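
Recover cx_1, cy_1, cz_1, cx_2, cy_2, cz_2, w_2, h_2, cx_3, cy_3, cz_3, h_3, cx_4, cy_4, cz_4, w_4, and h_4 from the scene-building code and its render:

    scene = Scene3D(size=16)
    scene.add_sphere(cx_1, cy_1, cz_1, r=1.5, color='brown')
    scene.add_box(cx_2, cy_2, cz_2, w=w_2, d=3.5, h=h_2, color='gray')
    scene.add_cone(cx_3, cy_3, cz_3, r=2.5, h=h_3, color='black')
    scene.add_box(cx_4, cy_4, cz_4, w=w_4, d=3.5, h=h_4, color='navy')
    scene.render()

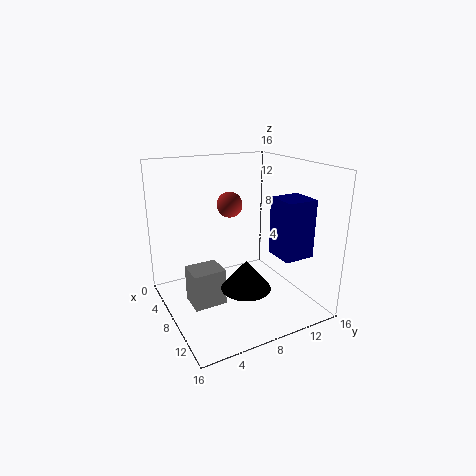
cx_1 = 5
cy_1 = 8.5
cz_1 = 11
cx_2 = 7
cy_2 = 2
cz_2 = 1.5
w_2 = 3
h_2 = 4
cx_3 = 12.5
cy_3 = 6.5
cz_3 = 4.5
h_3 = 3
cx_4 = 9
cy_4 = 11.5
cz_4 = 6
w_4 = 3.5
h_4 = 6.5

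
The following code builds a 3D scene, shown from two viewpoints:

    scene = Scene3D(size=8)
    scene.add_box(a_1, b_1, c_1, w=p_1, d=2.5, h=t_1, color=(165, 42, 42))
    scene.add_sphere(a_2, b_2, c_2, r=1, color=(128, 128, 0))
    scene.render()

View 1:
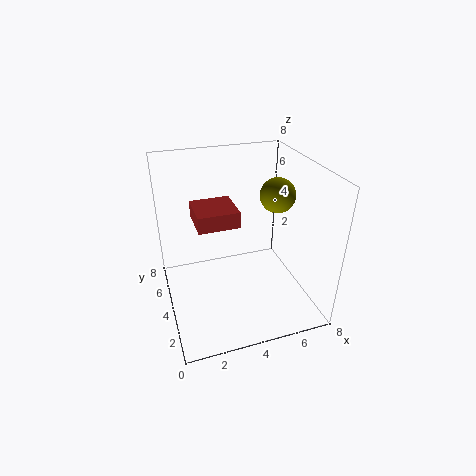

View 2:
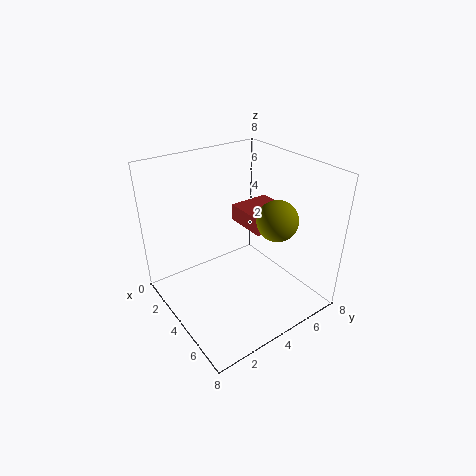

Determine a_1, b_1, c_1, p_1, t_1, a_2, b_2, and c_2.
a_1 = 2
b_1 = 5
c_1 = 4
p_1 = 2.5
t_1 = 1
a_2 = 6.5
b_2 = 4.5
c_2 = 6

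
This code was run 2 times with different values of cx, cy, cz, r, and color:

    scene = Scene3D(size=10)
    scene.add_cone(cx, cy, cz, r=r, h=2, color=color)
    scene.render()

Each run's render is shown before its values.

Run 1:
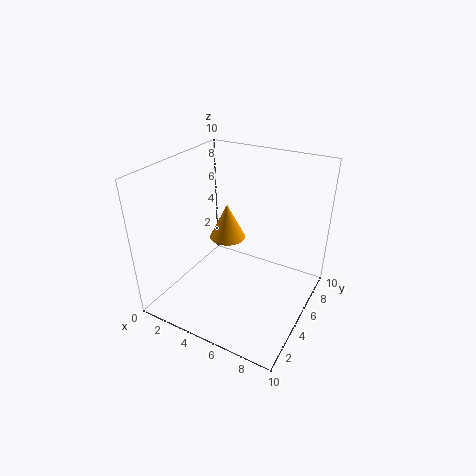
cx = 6; cy = 2; cz = 7; r = 1; color = 'orange'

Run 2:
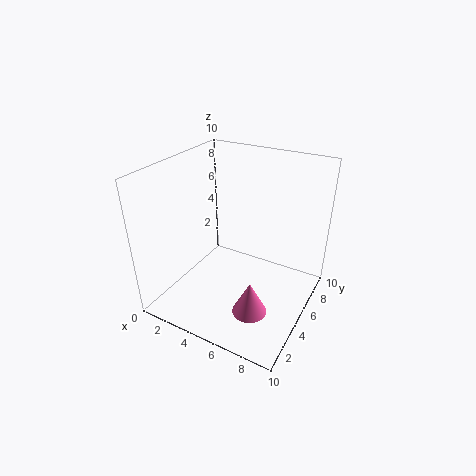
cx = 8; cy = 1; cz = 3; r = 1; color = 'hotpink'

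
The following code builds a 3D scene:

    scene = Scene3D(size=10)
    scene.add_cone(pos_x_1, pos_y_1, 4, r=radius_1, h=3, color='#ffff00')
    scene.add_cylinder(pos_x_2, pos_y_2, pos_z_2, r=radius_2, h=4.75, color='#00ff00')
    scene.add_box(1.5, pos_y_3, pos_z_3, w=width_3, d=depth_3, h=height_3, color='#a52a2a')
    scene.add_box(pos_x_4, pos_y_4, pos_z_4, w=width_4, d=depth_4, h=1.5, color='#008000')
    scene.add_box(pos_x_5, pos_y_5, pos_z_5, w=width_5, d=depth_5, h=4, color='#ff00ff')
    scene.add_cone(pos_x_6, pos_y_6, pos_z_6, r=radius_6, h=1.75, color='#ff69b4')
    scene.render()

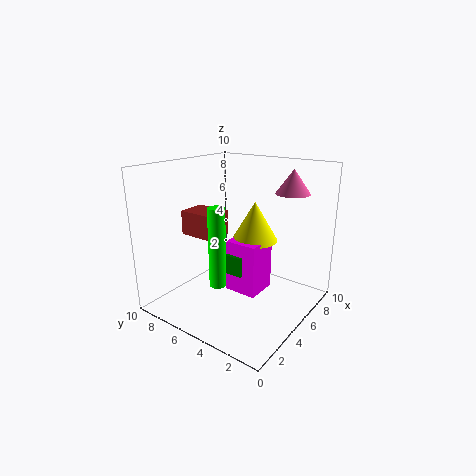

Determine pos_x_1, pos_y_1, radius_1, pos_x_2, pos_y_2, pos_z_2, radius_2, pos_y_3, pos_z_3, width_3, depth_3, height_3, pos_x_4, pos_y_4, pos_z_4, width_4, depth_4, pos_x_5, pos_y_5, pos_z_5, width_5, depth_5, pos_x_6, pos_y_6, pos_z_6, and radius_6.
pos_x_1 = 7.5, pos_y_1 = 5.25, radius_1 = 1.75, pos_x_2 = 1.25, pos_y_2 = 3.75, pos_z_2 = 3.5, radius_2 = 0.5, pos_y_3 = 4.5, pos_z_3 = 6, width_3 = 1.75, depth_3 = 2.25, height_3 = 1.5, pos_x_4 = 5.25, pos_y_4 = 5, pos_z_4 = 1.75, width_4 = 1.75, depth_4 = 1.5, pos_x_5 = 5.5, pos_y_5 = 4, pos_z_5 = 0.25, width_5 = 2.5, depth_5 = 2.5, pos_x_6 = 8.5, pos_y_6 = 2.75, pos_z_6 = 7.75, radius_6 = 1.25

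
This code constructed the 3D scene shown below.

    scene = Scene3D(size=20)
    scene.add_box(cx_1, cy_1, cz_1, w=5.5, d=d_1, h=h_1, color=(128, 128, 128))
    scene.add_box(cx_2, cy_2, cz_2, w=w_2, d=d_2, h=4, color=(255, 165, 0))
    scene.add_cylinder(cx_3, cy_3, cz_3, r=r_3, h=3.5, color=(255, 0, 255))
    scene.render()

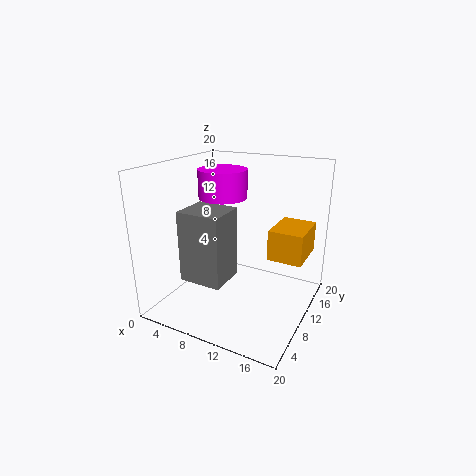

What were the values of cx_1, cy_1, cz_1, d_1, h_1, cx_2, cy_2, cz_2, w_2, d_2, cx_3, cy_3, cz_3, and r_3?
cx_1 = 6
cy_1 = 2
cz_1 = 6.5
d_1 = 5
h_1 = 9
cx_2 = 15
cy_2 = 8.5
cz_2 = 8.5
w_2 = 4.5
d_2 = 6
cx_3 = 9.5
cy_3 = 7
cz_3 = 16.5
r_3 = 3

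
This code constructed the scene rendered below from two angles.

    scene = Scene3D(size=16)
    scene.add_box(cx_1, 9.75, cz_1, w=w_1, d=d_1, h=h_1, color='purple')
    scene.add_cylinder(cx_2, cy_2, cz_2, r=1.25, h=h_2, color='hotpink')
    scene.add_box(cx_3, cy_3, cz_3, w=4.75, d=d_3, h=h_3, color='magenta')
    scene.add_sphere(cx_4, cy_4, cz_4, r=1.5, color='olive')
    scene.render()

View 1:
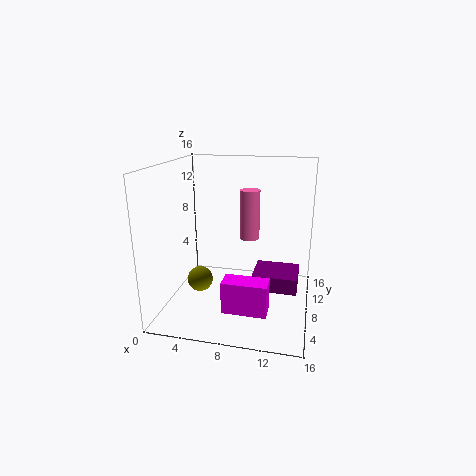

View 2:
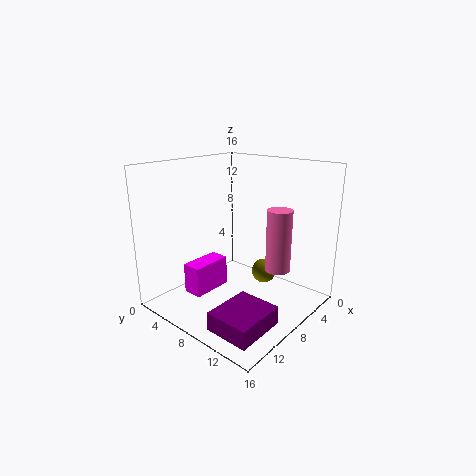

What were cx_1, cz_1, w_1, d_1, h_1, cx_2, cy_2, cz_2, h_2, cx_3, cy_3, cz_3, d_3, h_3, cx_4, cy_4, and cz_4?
cx_1 = 9.25, cz_1 = 0.5, w_1 = 5.5, d_1 = 4.75, h_1 = 2, cx_2 = 8.25, cy_2 = 13.5, cz_2 = 6, h_2 = 6.25, cx_3 = 7.25, cy_3 = 3.25, cz_3 = 1.25, d_3 = 2.25, h_3 = 3.5, cx_4 = 3.25, cy_4 = 8.25, cz_4 = 2.25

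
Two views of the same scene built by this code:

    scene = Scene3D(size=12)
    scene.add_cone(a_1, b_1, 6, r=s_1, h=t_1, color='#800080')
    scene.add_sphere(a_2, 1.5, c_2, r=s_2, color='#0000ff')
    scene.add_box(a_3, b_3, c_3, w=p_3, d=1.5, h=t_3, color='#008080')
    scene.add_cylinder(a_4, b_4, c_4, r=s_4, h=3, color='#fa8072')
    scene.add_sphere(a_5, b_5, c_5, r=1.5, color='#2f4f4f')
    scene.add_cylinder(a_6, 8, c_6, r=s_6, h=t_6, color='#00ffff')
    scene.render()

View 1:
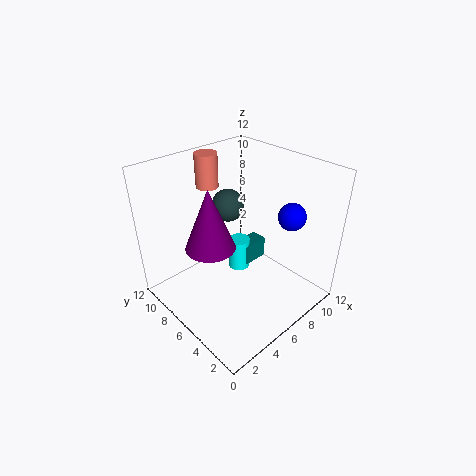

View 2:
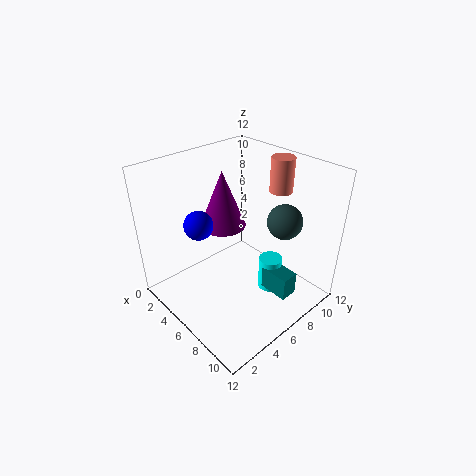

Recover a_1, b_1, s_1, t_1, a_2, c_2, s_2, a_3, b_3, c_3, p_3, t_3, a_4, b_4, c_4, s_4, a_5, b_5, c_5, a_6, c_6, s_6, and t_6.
a_1 = 3.5; b_1 = 6.5; s_1 = 2; t_1 = 5; a_2 = 7; c_2 = 9.5; s_2 = 1; a_3 = 8; b_3 = 7; c_3 = 1.5; p_3 = 2.5; t_3 = 2; a_4 = 6.5; b_4 = 10.5; c_4 = 9; s_4 = 1; a_5 = 8; b_5 = 9.5; c_5 = 7; a_6 = 8; c_6 = 1; s_6 = 1; t_6 = 3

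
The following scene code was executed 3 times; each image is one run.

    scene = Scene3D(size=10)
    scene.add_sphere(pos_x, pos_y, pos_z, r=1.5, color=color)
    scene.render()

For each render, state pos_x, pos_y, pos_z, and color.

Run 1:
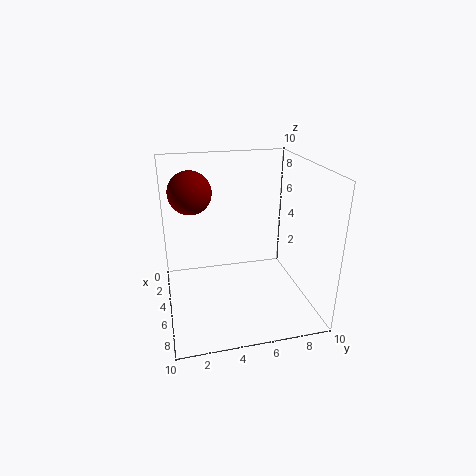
pos_x = 3.5
pos_y = 2
pos_z = 8
color = 'maroon'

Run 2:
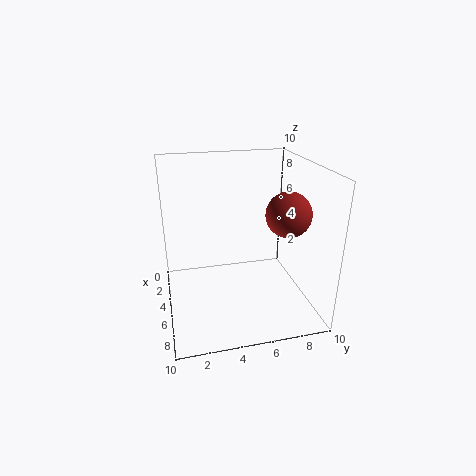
pos_x = 6.5
pos_y = 8
pos_z = 7
color = 'brown'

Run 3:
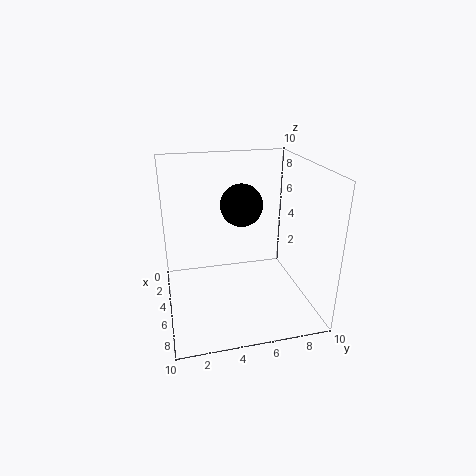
pos_x = 4
pos_y = 5.5
pos_z = 7
color = 'black'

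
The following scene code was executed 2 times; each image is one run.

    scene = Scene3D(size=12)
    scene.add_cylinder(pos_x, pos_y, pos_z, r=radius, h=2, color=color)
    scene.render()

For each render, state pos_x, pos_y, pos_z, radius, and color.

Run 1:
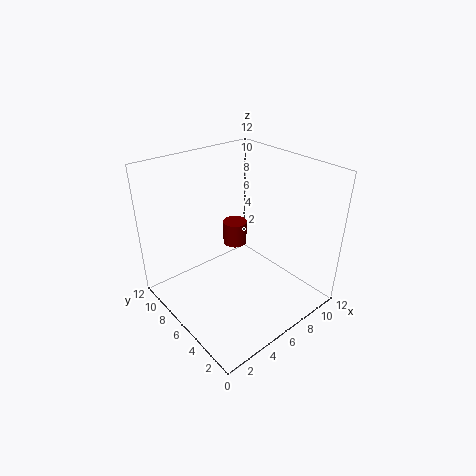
pos_x = 6.5
pos_y = 7
pos_z = 5
radius = 1
color = 'maroon'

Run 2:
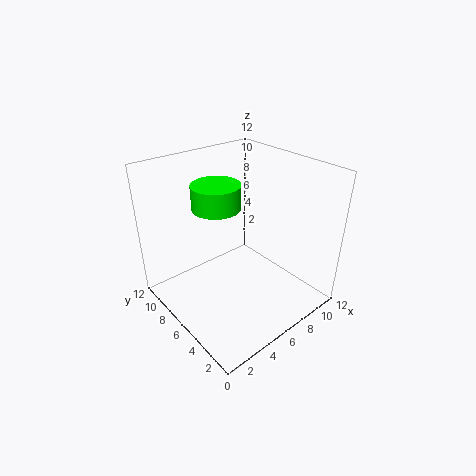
pos_x = 5
pos_y = 7.5
pos_z = 8.5
radius = 2
color = 'lime'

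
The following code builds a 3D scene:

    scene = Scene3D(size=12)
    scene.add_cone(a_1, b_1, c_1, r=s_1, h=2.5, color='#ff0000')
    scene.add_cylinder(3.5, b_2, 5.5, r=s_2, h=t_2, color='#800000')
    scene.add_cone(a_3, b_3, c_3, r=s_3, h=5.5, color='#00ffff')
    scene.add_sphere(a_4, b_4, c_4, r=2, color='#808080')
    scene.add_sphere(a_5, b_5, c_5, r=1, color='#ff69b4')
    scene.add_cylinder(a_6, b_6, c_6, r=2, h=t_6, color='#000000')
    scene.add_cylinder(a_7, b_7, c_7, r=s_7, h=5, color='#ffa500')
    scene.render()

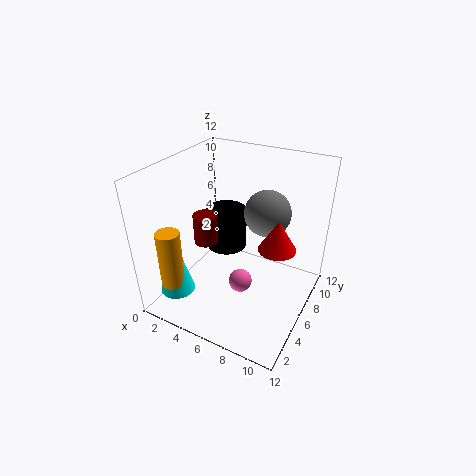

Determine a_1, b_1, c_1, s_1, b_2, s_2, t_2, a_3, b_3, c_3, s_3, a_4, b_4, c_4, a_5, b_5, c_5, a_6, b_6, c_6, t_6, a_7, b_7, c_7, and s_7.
a_1 = 9.5
b_1 = 6
c_1 = 6
s_1 = 1.5
b_2 = 5
s_2 = 1
t_2 = 2.5
a_3 = 1.5
b_3 = 3
c_3 = 1
s_3 = 1.5
a_4 = 7.5
b_4 = 8.5
c_4 = 7.5
a_5 = 6.5
b_5 = 5.5
c_5 = 2
a_6 = 2.5
b_6 = 10
c_6 = 2
t_6 = 4
a_7 = 1.5
b_7 = 2.5
c_7 = 2
s_7 = 1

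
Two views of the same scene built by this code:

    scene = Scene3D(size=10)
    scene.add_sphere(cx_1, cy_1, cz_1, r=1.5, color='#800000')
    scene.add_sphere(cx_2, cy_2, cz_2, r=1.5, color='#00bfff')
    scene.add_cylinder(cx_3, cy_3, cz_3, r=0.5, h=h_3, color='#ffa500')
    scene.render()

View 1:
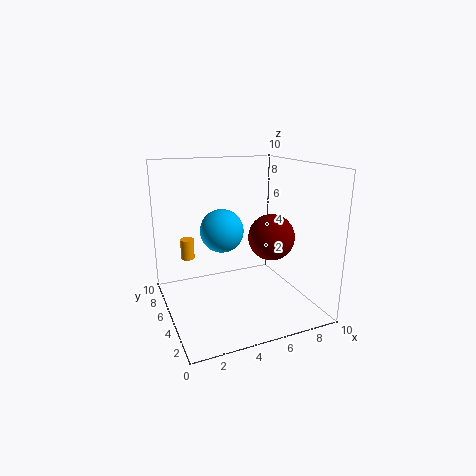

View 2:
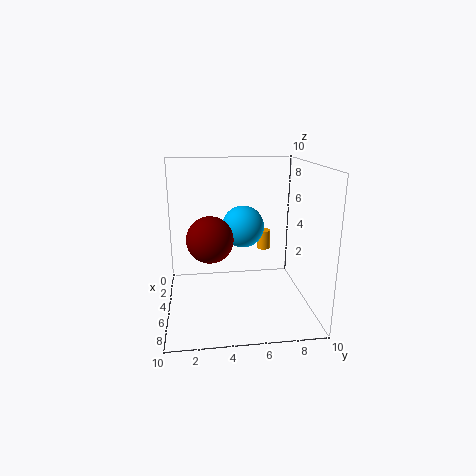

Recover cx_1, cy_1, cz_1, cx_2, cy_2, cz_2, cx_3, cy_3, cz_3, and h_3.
cx_1 = 6.5, cy_1 = 3, cz_1 = 5.5, cx_2 = 4, cy_2 = 5.5, cz_2 = 5.5, cx_3 = 2, cy_3 = 7.5, cz_3 = 3, h_3 = 1.5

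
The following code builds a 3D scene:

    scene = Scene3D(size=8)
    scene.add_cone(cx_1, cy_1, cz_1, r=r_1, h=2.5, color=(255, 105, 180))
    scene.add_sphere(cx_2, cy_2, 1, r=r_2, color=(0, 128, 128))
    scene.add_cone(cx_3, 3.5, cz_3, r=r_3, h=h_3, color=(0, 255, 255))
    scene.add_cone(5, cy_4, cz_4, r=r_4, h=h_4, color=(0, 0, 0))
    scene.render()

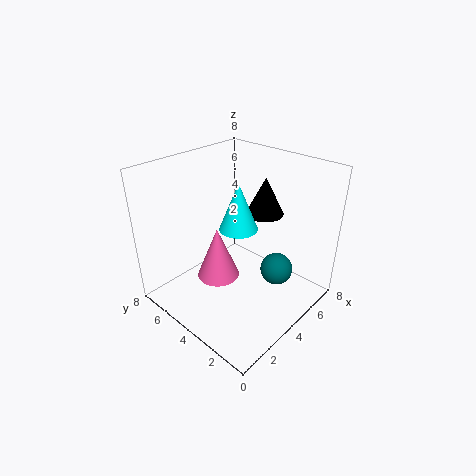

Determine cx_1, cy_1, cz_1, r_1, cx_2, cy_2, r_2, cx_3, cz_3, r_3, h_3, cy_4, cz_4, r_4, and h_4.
cx_1 = 1.5; cy_1 = 3; cz_1 = 3.5; r_1 = 1; cx_2 = 6.5; cy_2 = 3; r_2 = 1; cx_3 = 3.5; cz_3 = 5; r_3 = 1; h_3 = 2.5; cy_4 = 3; cz_4 = 5.5; r_4 = 1; h_4 = 2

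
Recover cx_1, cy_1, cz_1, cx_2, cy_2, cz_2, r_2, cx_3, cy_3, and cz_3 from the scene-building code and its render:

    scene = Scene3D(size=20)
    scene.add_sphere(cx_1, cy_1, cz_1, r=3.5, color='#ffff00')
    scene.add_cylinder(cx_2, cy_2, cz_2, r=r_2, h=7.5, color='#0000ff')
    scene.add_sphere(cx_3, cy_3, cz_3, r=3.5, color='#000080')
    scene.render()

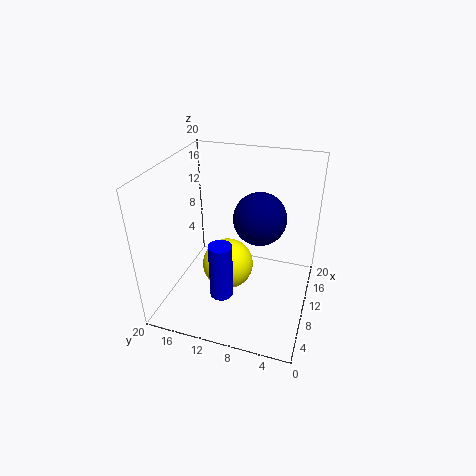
cx_1 = 8.5, cy_1 = 11, cz_1 = 6.5, cx_2 = 4.5, cy_2 = 10.5, cz_2 = 4.5, r_2 = 1.5, cx_3 = 10, cy_3 = 7, cz_3 = 13.5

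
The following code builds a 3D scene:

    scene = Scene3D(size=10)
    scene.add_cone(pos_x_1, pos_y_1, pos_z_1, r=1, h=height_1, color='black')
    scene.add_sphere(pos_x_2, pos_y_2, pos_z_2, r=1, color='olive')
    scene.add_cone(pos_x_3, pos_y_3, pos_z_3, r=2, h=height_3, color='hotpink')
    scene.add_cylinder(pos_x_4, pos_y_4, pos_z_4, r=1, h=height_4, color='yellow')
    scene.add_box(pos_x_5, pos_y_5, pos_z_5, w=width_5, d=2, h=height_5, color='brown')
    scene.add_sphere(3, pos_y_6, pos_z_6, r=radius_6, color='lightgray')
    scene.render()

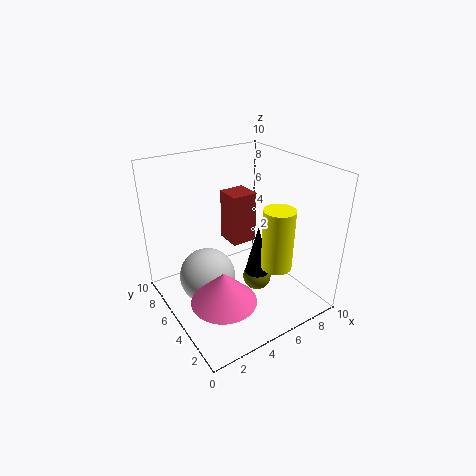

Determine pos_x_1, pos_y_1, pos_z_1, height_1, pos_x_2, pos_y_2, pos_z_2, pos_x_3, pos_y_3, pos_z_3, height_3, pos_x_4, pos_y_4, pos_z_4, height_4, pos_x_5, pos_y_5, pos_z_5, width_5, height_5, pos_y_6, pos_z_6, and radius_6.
pos_x_1 = 6, pos_y_1 = 4, pos_z_1 = 2, height_1 = 4, pos_x_2 = 6, pos_y_2 = 4, pos_z_2 = 2, pos_x_3 = 2, pos_y_3 = 2, pos_z_3 = 3, height_3 = 2, pos_x_4 = 6, pos_y_4 = 2, pos_z_4 = 4, height_4 = 4, pos_x_5 = 6, pos_y_5 = 7, pos_z_5 = 3, width_5 = 2, height_5 = 4, pos_y_6 = 6, pos_z_6 = 2, radius_6 = 2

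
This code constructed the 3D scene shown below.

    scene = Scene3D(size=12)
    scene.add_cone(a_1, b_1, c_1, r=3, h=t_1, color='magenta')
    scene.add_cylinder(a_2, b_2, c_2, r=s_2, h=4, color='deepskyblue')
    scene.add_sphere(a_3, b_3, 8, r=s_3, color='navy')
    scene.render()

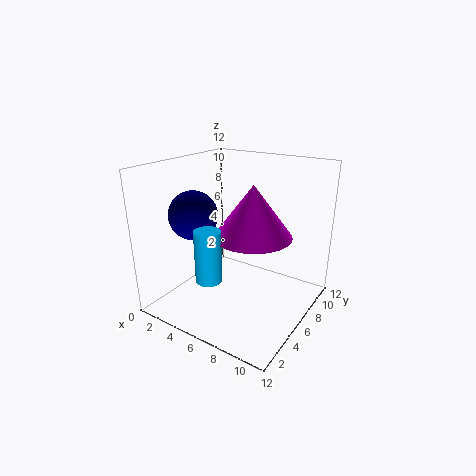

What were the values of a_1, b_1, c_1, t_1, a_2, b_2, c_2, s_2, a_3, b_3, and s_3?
a_1 = 8; b_1 = 5; c_1 = 7; t_1 = 4; a_2 = 6; b_2 = 2; c_2 = 4; s_2 = 1; a_3 = 3; b_3 = 4; s_3 = 2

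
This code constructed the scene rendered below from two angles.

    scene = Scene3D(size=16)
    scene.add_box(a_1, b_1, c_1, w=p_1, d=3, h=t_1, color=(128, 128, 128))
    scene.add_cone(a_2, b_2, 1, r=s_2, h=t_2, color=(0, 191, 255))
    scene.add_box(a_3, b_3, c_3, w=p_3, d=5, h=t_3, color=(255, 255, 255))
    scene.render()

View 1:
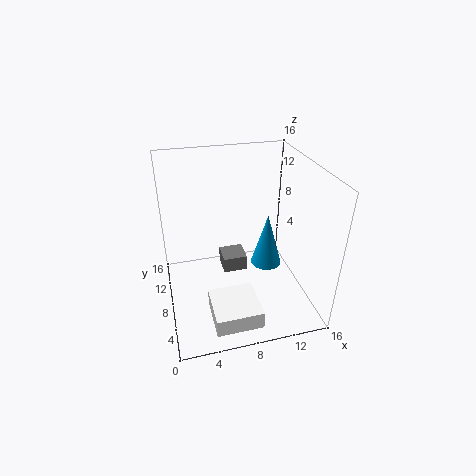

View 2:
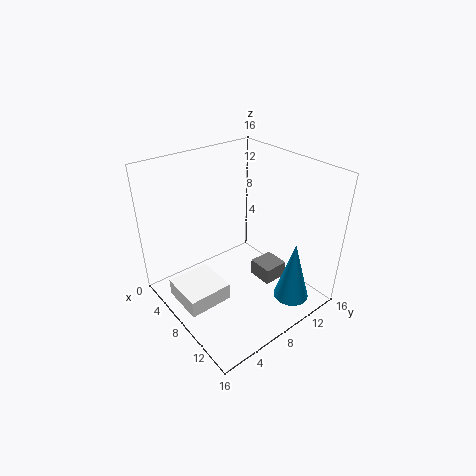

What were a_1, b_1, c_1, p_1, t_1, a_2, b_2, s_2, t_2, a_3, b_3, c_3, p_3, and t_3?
a_1 = 7; b_1 = 11; c_1 = 1; p_1 = 3; t_1 = 2; a_2 = 13; b_2 = 12; s_2 = 2; t_2 = 7; a_3 = 4; b_3 = 1; c_3 = 1; p_3 = 5; t_3 = 2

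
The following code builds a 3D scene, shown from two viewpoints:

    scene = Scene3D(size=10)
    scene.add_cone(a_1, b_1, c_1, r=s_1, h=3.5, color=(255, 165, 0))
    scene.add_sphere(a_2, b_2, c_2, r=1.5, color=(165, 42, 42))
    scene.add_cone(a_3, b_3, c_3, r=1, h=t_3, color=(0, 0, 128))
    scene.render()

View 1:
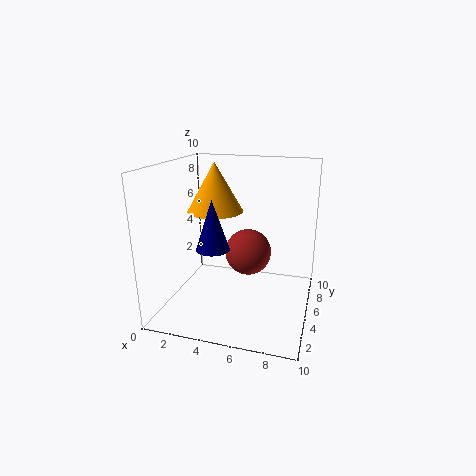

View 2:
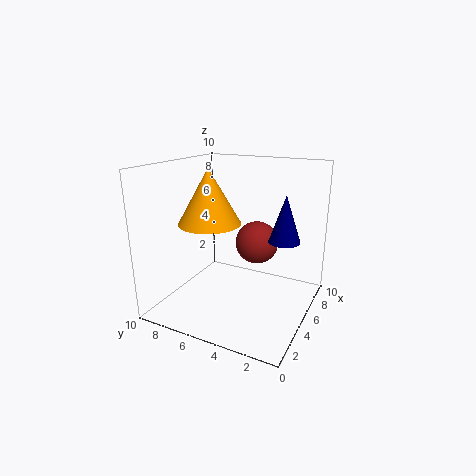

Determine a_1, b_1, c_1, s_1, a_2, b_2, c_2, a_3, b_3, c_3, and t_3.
a_1 = 3; b_1 = 6; c_1 = 6.5; s_1 = 2; a_2 = 6; b_2 = 4; c_2 = 4.5; a_3 = 4.5; b_3 = 1.5; c_3 = 5.5; t_3 = 3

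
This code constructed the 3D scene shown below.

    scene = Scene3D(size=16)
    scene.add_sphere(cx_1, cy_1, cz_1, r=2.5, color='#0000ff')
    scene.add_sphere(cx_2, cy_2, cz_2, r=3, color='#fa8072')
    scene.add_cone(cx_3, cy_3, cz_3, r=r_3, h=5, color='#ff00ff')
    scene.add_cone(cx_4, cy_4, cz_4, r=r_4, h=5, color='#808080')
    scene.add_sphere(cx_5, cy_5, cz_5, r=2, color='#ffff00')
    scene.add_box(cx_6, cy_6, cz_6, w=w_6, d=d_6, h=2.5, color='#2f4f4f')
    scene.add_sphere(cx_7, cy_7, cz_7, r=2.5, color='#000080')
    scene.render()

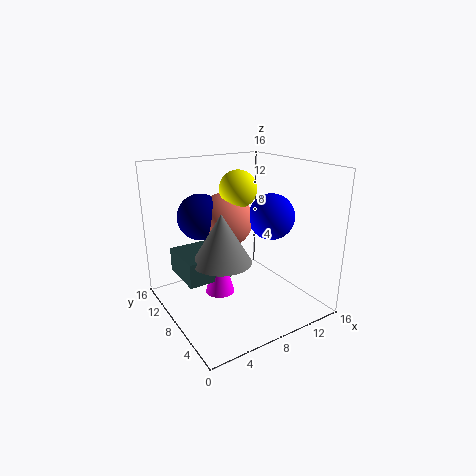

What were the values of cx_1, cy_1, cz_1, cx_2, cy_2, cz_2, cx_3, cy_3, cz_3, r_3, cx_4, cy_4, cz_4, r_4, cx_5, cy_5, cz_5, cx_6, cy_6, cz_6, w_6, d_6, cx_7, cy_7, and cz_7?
cx_1 = 11, cy_1 = 6, cz_1 = 10.5, cx_2 = 7, cy_2 = 9, cz_2 = 10, cx_3 = 4.5, cy_3 = 6, cz_3 = 3.5, r_3 = 1.5, cx_4 = 4.5, cy_4 = 5.5, cz_4 = 7, r_4 = 3, cx_5 = 8, cy_5 = 8, cz_5 = 13.5, cx_6 = 1, cy_6 = 5.5, cz_6 = 5, w_6 = 4.5, d_6 = 5, cx_7 = 4.5, cy_7 = 10, cz_7 = 10.5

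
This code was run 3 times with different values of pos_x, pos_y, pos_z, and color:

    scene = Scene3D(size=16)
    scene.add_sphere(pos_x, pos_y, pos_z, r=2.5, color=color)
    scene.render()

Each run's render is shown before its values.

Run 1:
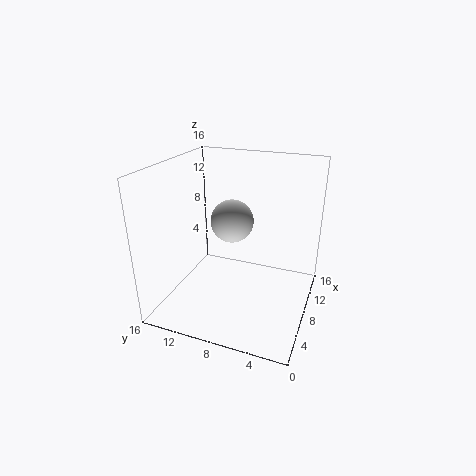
pos_x = 10
pos_y = 9.5
pos_z = 9
color = 'lightgray'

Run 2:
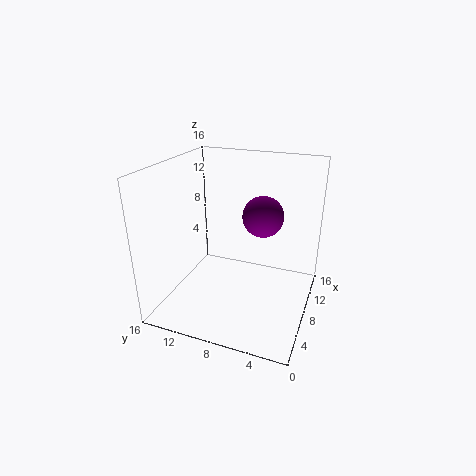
pos_x = 12.5
pos_y = 6.5
pos_z = 9
color = 'purple'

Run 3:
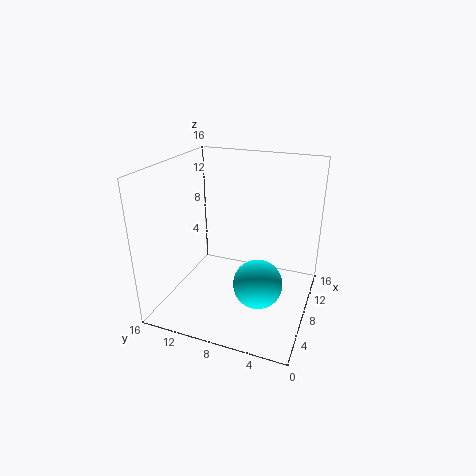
pos_x = 4.5
pos_y = 4.5
pos_z = 5
color = 'cyan'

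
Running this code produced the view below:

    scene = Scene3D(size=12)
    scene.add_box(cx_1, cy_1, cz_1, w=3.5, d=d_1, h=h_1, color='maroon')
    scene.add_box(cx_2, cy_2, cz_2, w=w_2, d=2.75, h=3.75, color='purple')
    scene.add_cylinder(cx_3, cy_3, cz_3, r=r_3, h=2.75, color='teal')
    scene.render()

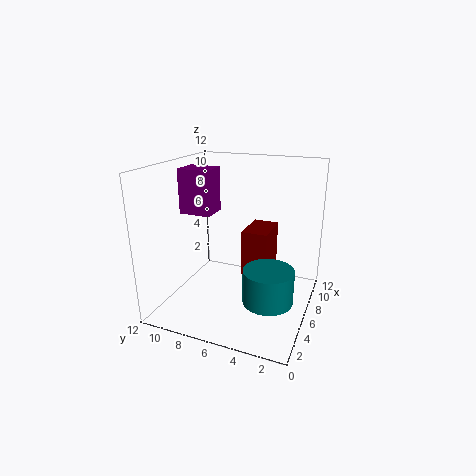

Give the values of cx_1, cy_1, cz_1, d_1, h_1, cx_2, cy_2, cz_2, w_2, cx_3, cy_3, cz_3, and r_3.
cx_1 = 6.75, cy_1 = 3.75, cz_1 = 2.25, d_1 = 2.25, h_1 = 4, cx_2 = 5.25, cy_2 = 8.25, cz_2 = 7.75, w_2 = 2.25, cx_3 = 4.25, cy_3 = 2.75, cz_3 = 1.75, r_3 = 2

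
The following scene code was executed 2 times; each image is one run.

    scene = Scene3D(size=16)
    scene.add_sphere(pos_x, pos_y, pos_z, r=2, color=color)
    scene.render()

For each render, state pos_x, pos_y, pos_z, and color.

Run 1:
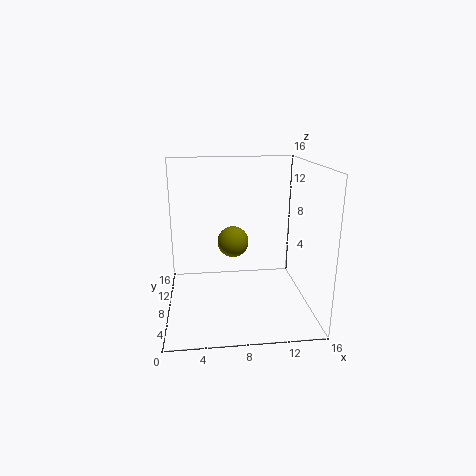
pos_x = 8
pos_y = 13.5
pos_z = 5.5
color = 'olive'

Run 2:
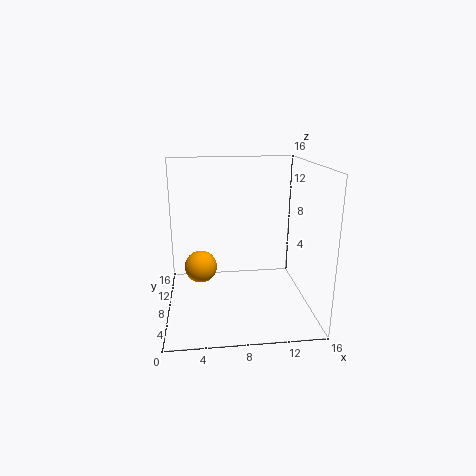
pos_x = 3.75
pos_y = 11.75
pos_z = 3
color = 'orange'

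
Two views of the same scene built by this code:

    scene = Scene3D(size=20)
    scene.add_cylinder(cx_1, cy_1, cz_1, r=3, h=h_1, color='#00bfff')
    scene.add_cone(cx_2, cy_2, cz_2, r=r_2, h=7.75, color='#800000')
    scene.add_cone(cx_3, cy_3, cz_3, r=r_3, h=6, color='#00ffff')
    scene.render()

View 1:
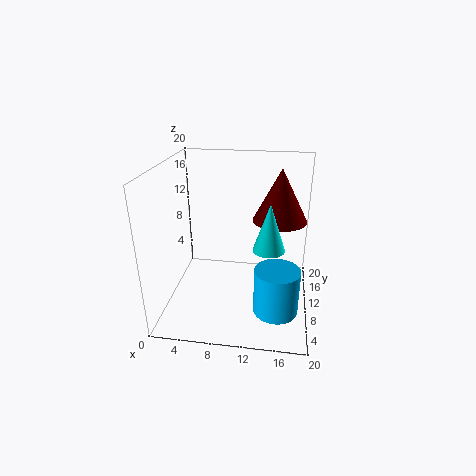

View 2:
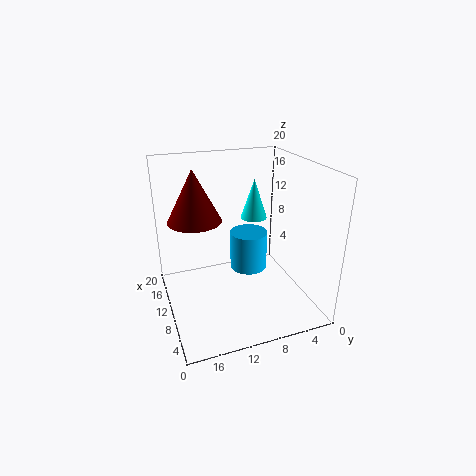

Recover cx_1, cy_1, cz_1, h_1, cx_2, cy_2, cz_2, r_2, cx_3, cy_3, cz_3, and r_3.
cx_1 = 15.75, cy_1 = 6, cz_1 = 1.5, h_1 = 6.25, cx_2 = 15.5, cy_2 = 14.75, cz_2 = 11, r_2 = 4, cx_3 = 14.5, cy_3 = 5.75, cz_3 = 10.75, r_3 = 2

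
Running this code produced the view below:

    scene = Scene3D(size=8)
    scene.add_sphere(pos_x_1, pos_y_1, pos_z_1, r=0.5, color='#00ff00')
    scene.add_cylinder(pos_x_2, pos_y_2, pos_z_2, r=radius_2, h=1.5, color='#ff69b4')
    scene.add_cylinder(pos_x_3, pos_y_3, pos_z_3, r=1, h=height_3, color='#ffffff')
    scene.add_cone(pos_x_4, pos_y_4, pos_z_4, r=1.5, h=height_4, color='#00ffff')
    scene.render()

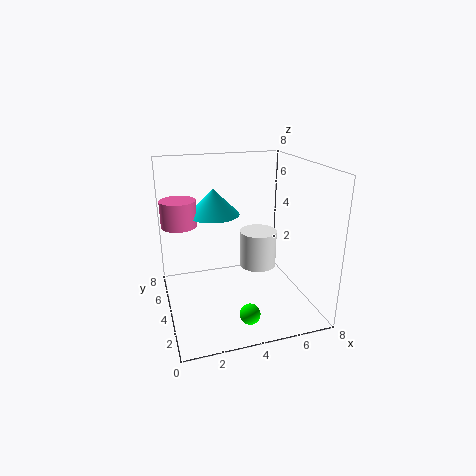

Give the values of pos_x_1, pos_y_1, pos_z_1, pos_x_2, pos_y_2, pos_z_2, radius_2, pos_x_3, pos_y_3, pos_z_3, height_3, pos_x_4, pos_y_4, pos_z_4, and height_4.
pos_x_1 = 3.5
pos_y_1 = 0.5
pos_z_1 = 1.5
pos_x_2 = 1
pos_y_2 = 5.5
pos_z_2 = 4.5
radius_2 = 1
pos_x_3 = 5
pos_y_3 = 3.5
pos_z_3 = 2.5
height_3 = 2
pos_x_4 = 3
pos_y_4 = 5.5
pos_z_4 = 5
height_4 = 1.5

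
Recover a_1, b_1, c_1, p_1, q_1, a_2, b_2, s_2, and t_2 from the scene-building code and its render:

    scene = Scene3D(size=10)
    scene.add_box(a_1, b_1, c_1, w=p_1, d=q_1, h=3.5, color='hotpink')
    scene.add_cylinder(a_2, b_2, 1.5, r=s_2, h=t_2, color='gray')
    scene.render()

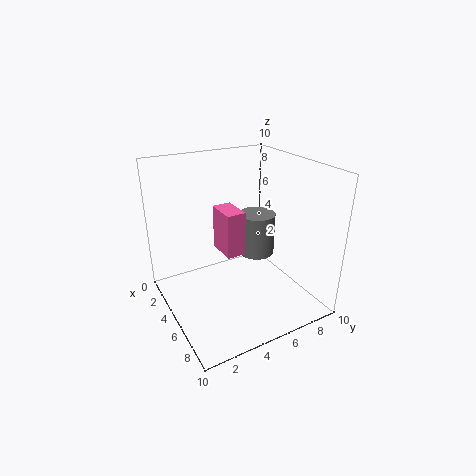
a_1 = 1, b_1 = 5, c_1 = 2.5, p_1 = 2.5, q_1 = 1.5, a_2 = 2, b_2 = 8.5, s_2 = 1.5, t_2 = 3.5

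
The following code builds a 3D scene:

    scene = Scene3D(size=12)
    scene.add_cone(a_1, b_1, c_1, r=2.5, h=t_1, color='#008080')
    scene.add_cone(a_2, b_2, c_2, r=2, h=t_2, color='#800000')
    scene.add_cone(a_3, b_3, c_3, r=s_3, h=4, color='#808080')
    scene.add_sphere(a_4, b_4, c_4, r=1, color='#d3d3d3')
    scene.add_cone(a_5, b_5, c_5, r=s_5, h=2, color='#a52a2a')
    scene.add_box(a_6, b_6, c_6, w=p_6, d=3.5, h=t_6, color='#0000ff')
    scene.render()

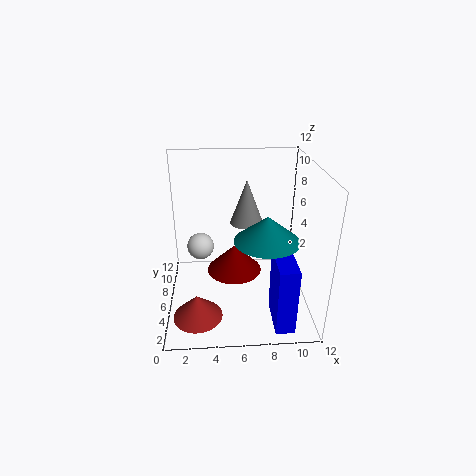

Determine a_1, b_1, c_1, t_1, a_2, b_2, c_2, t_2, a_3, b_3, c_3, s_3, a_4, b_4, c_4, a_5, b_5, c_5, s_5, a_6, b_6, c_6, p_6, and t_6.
a_1 = 8
b_1 = 3.5
c_1 = 7
t_1 = 2
a_2 = 5.5
b_2 = 3
c_2 = 5
t_2 = 2
a_3 = 7
b_3 = 9
c_3 = 6
s_3 = 1.5
a_4 = 3
b_4 = 4
c_4 = 6.5
a_5 = 2.5
b_5 = 3
c_5 = 0.5
s_5 = 2
a_6 = 8.5
b_6 = 0.5
c_6 = 0.5
p_6 = 1.5
t_6 = 5.5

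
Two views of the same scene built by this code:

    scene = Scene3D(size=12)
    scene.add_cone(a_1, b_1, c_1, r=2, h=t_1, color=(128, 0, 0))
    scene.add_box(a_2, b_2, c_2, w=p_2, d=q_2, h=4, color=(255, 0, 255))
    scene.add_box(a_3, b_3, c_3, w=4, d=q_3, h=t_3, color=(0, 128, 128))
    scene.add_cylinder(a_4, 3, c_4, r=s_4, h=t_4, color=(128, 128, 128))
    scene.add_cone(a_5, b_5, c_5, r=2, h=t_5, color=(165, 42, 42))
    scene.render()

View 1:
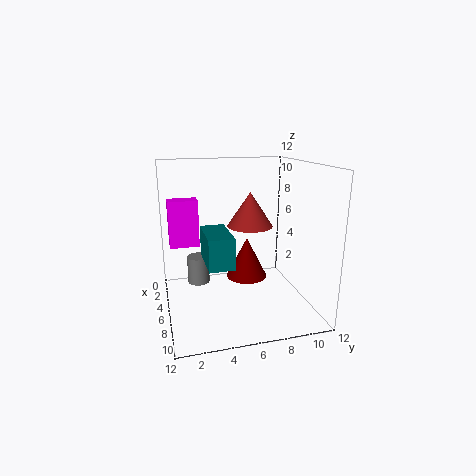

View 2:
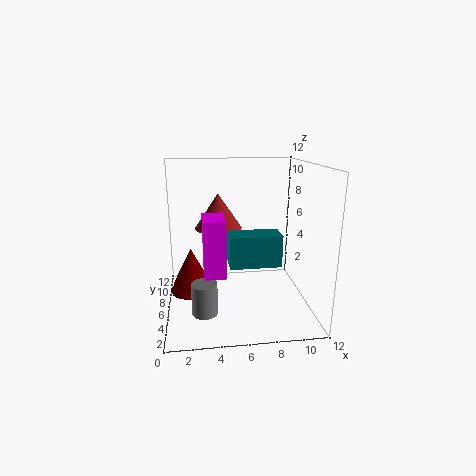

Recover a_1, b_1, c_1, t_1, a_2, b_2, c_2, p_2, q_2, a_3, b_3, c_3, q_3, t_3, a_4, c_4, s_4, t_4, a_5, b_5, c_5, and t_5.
a_1 = 2, b_1 = 8, c_1 = 0.5, t_1 = 4, a_2 = 3, b_2 = 0.5, c_2 = 5, p_2 = 1.5, q_2 = 2.5, a_3 = 5, b_3 = 3, c_3 = 4.5, q_3 = 2, t_3 = 2.5, a_4 = 3, c_4 = 1, s_4 = 1, t_4 = 2.5, a_5 = 4.5, b_5 = 7.5, c_5 = 6.5, t_5 = 3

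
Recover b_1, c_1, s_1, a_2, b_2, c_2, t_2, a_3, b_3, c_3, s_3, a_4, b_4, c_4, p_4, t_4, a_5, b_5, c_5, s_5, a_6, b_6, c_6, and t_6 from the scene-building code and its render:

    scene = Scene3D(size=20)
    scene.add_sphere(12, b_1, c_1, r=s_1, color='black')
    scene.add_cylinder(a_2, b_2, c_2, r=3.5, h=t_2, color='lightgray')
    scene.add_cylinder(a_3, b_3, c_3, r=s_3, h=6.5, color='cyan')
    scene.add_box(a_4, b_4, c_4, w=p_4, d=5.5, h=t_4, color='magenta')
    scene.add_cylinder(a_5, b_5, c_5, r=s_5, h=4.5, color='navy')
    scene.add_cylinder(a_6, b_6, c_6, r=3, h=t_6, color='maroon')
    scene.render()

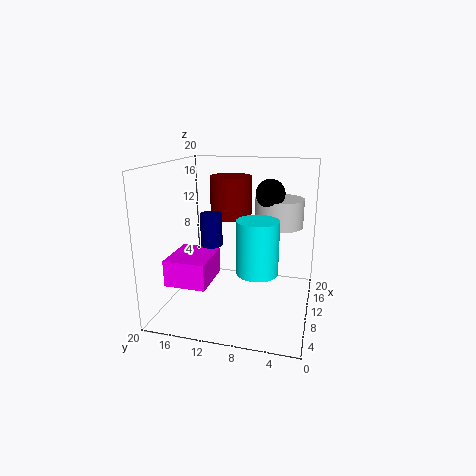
b_1 = 6, c_1 = 16, s_1 = 2, a_2 = 14, b_2 = 5, c_2 = 11, t_2 = 4, a_3 = 4, b_3 = 6, c_3 = 8, s_3 = 2.5, a_4 = 3, b_4 = 12.5, c_4 = 5, p_4 = 6.5, t_4 = 3.5, a_5 = 9, b_5 = 13.5, c_5 = 9, s_5 = 1.5, a_6 = 13.5, b_6 = 12, c_6 = 12, t_6 = 6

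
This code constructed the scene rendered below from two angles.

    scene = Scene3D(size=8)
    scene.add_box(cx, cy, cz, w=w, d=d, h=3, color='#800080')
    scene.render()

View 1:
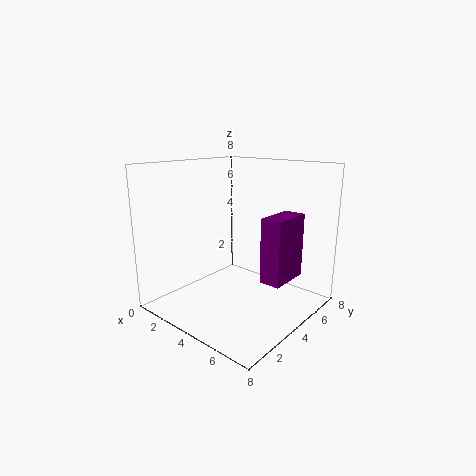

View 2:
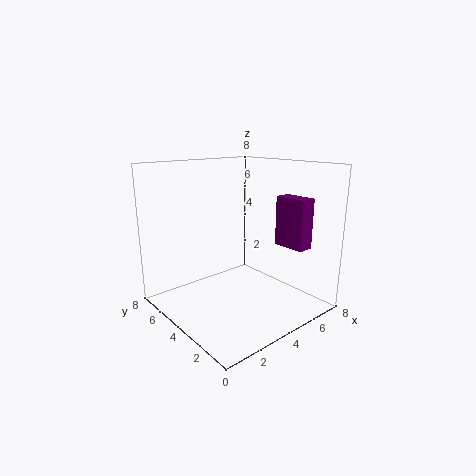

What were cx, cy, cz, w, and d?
cx = 7, cy = 2, cz = 3, w = 1, d = 2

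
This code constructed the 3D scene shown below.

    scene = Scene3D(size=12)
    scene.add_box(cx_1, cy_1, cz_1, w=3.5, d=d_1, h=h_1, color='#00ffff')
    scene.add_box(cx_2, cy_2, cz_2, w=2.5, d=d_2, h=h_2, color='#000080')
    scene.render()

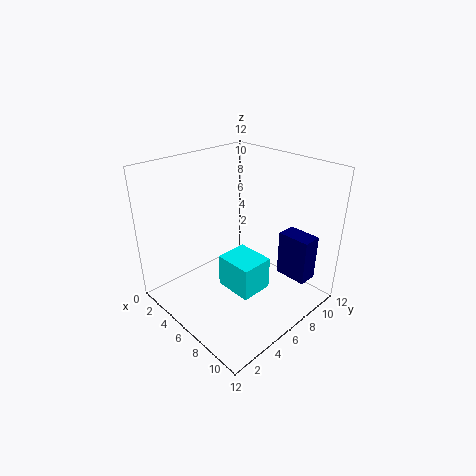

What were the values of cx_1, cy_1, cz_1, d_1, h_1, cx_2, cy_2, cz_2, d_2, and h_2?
cx_1 = 4
cy_1 = 5.5
cz_1 = 0.5
d_1 = 3
h_1 = 3
cx_2 = 9.5
cy_2 = 7
cz_2 = 4
d_2 = 1.5
h_2 = 3.5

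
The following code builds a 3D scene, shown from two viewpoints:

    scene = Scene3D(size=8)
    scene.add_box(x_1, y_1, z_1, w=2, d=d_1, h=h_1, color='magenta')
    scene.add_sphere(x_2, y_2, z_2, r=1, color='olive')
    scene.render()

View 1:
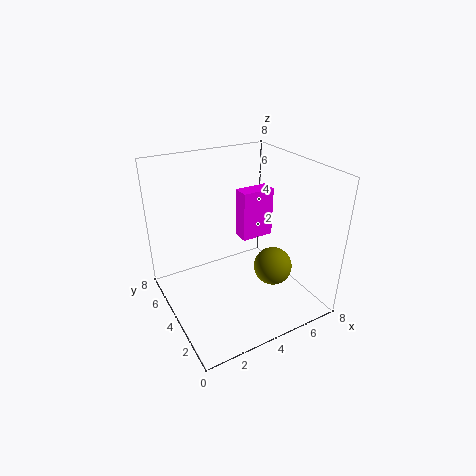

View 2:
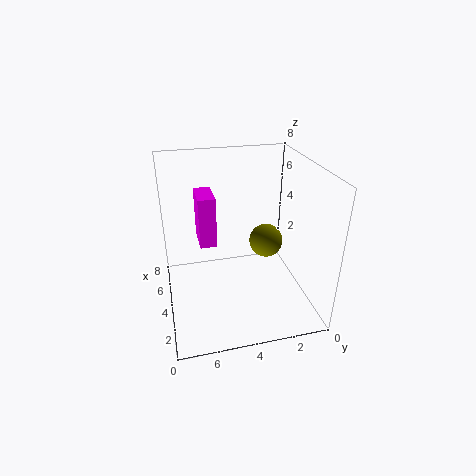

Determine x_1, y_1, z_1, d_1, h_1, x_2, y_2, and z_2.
x_1 = 5; y_1 = 5; z_1 = 3; d_1 = 1; h_1 = 3; x_2 = 5; y_2 = 2; z_2 = 3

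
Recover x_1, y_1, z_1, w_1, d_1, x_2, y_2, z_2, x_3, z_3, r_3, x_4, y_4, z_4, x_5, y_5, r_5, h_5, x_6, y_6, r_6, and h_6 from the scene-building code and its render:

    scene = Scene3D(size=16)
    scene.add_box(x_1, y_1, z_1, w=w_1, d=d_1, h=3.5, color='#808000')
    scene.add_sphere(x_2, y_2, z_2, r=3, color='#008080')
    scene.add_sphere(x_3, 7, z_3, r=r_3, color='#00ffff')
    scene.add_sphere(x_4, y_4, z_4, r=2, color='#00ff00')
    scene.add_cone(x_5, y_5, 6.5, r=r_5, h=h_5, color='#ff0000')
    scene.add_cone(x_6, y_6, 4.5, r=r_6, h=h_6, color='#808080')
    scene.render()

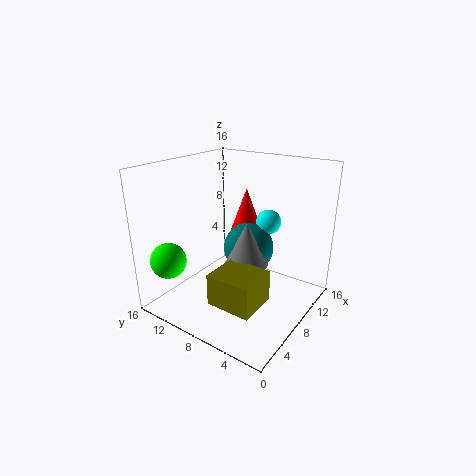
x_1 = 3; y_1 = 3.5; z_1 = 2; w_1 = 4.5; d_1 = 5; x_2 = 11; y_2 = 8.5; z_2 = 5.5; x_3 = 13; z_3 = 8.5; r_3 = 1.5; x_4 = 3; y_4 = 14; z_4 = 5.5; x_5 = 13.5; y_5 = 10.5; r_5 = 2; h_5 = 5.5; x_6 = 9; y_6 = 7.5; r_6 = 2.5; h_6 = 5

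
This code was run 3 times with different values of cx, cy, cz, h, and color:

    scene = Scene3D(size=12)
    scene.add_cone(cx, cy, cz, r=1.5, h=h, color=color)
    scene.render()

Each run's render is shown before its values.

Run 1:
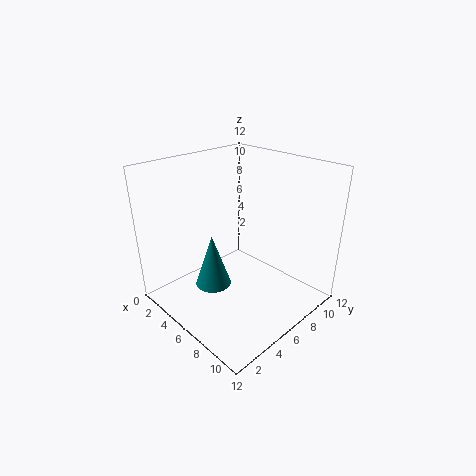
cx = 5; cy = 4; cz = 2; h = 4.5; color = 'teal'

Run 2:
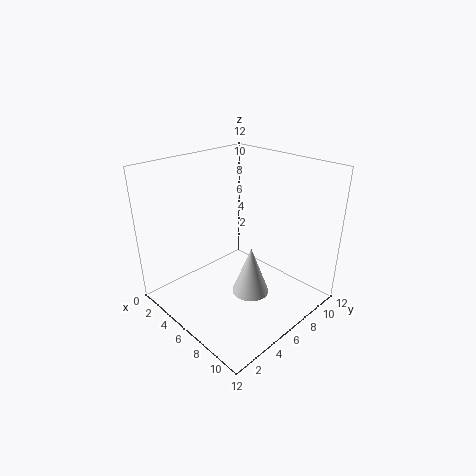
cx = 8; cy = 5.5; cz = 2; h = 4; color = 'lightgray'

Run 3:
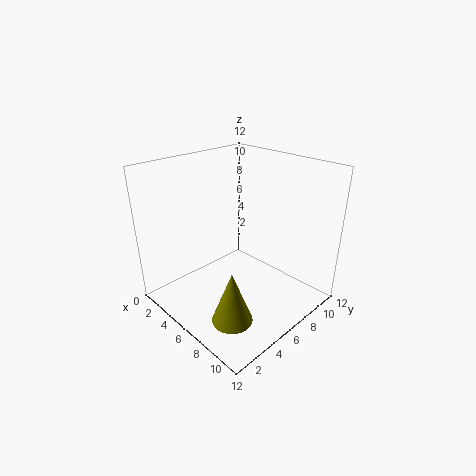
cx = 9.5; cy = 2; cz = 2; h = 4; color = 'olive'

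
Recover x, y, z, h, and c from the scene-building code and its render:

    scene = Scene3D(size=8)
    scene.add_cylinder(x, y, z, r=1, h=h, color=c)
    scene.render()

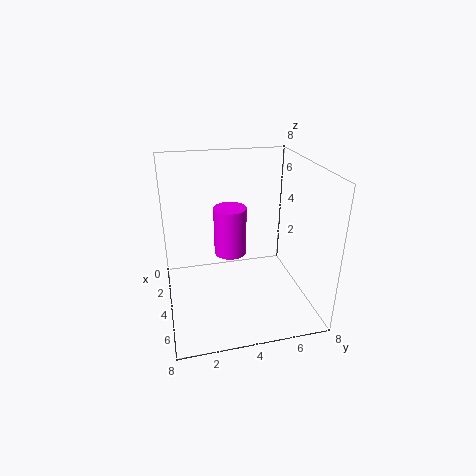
x = 2
y = 4
z = 2
h = 3
c = 'magenta'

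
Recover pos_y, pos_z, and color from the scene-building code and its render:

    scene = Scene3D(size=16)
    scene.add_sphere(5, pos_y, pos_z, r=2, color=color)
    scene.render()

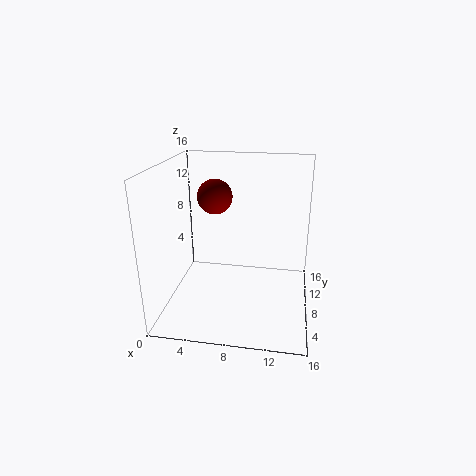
pos_y = 10; pos_z = 12; color = 'maroon'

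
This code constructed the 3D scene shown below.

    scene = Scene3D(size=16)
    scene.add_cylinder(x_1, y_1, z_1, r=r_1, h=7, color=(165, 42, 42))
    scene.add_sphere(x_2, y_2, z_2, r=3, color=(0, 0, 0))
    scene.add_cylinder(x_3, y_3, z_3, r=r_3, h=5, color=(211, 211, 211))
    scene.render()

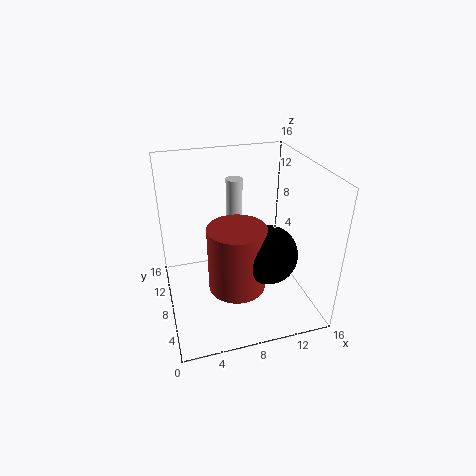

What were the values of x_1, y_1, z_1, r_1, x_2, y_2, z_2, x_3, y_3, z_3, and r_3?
x_1 = 7
y_1 = 5
z_1 = 4
r_1 = 3
x_2 = 10
y_2 = 4
z_2 = 8
x_3 = 9
y_3 = 13
z_3 = 8
r_3 = 1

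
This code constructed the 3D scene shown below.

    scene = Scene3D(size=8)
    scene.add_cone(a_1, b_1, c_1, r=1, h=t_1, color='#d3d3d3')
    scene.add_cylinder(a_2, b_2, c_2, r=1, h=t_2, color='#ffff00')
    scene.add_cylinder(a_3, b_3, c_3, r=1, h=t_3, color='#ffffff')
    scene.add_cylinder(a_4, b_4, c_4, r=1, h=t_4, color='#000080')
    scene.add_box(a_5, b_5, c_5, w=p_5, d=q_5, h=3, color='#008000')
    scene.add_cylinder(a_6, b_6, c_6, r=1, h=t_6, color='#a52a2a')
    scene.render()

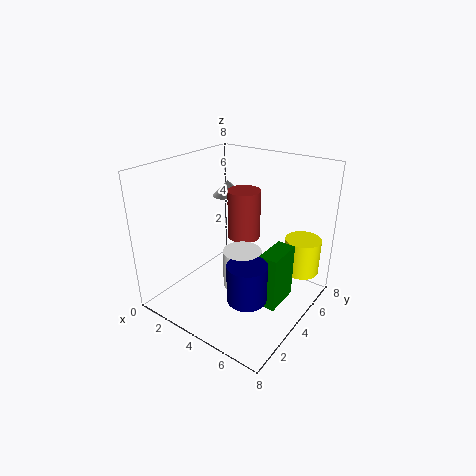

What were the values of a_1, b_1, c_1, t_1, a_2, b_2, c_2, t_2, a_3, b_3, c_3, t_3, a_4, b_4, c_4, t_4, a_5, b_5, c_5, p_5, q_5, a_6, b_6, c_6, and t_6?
a_1 = 1, b_1 = 7, c_1 = 5, t_1 = 1, a_2 = 7, b_2 = 6, c_2 = 2, t_2 = 2, a_3 = 5, b_3 = 3, c_3 = 2, t_3 = 2, a_4 = 6, b_4 = 2, c_4 = 2, t_4 = 2, a_5 = 6, b_5 = 3, c_5 = 1, p_5 = 1, q_5 = 2, a_6 = 3, b_6 = 6, c_6 = 3, t_6 = 3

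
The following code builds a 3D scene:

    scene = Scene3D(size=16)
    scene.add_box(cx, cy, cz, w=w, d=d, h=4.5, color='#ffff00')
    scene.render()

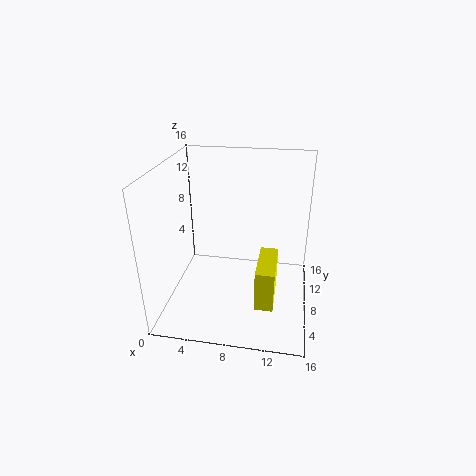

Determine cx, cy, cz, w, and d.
cx = 10.5, cy = 3.5, cz = 2, w = 2, d = 5.5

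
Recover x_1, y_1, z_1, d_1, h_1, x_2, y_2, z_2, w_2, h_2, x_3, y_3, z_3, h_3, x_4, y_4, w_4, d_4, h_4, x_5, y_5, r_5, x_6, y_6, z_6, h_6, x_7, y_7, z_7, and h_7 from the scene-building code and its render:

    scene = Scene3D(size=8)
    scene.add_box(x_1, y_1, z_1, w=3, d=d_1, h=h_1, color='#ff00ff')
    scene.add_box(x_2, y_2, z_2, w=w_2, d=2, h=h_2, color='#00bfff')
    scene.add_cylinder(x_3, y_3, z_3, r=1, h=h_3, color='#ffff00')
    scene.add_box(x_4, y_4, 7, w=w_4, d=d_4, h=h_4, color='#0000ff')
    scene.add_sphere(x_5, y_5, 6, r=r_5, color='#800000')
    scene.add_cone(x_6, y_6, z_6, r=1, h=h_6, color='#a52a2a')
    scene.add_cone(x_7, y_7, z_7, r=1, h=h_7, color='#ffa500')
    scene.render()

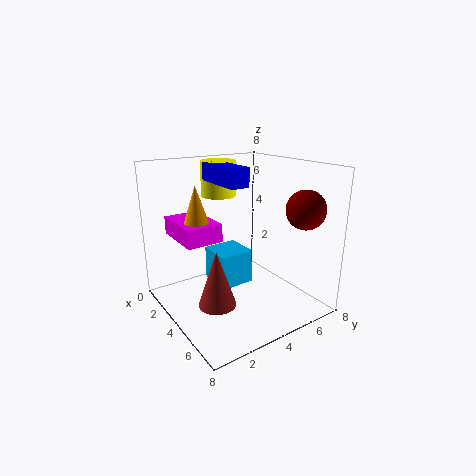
x_1 = 1, y_1 = 1, z_1 = 4, d_1 = 2, h_1 = 1, x_2 = 2, y_2 = 3, z_2 = 1, w_2 = 2, h_2 = 2, x_3 = 2, y_3 = 4, z_3 = 6, h_3 = 2, x_4 = 2, y_4 = 3, w_4 = 3, d_4 = 1, h_4 = 1, x_5 = 7, y_5 = 6, r_5 = 1, x_6 = 5, y_6 = 2, z_6 = 1, h_6 = 3, x_7 = 3, y_7 = 2, z_7 = 4, h_7 = 3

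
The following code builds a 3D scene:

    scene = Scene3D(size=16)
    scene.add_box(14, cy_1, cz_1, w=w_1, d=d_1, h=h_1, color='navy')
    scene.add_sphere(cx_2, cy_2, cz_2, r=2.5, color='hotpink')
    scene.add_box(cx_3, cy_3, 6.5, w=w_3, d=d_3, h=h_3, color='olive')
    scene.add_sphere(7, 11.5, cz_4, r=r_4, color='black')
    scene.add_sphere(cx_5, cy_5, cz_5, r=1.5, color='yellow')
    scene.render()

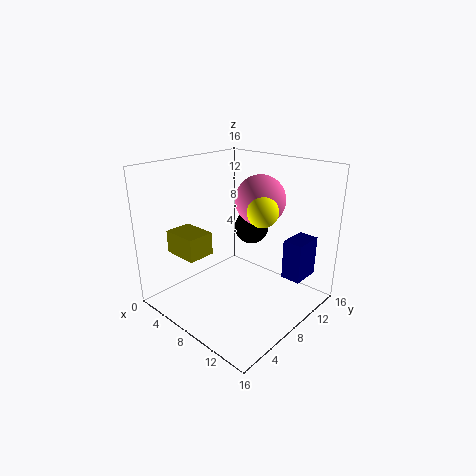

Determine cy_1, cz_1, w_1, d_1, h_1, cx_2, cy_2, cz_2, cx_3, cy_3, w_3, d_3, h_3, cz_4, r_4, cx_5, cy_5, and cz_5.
cy_1 = 8
cz_1 = 5.5
w_1 = 2
d_1 = 3
h_1 = 4
cx_2 = 11
cy_2 = 8
cz_2 = 13
cx_3 = 2.5
cy_3 = 2.5
w_3 = 4
d_3 = 3
h_3 = 2.5
cz_4 = 8
r_4 = 2
cx_5 = 12.5
cy_5 = 6.5
cz_5 = 12.5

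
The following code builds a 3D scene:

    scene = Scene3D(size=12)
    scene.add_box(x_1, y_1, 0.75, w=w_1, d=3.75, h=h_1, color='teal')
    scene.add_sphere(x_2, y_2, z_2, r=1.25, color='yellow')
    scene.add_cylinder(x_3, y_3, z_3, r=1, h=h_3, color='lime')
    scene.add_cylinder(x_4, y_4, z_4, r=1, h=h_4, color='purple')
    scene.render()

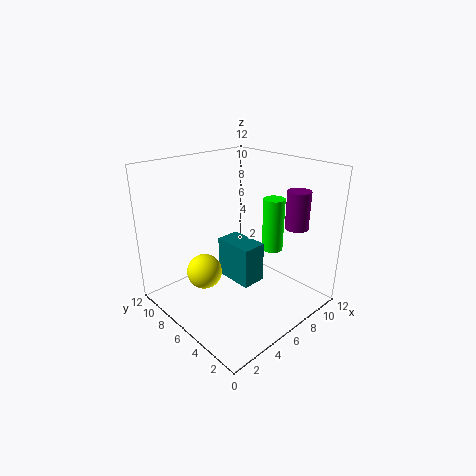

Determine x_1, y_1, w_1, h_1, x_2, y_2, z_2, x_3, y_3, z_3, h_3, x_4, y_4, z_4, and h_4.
x_1 = 6.75; y_1 = 5.75; w_1 = 2.25; h_1 = 3.75; x_2 = 1.5; y_2 = 4.75; z_2 = 5.25; x_3 = 10.75; y_3 = 6.25; z_3 = 3.25; h_3 = 5; x_4 = 10.25; y_4 = 3.25; z_4 = 6.5; h_4 = 3.25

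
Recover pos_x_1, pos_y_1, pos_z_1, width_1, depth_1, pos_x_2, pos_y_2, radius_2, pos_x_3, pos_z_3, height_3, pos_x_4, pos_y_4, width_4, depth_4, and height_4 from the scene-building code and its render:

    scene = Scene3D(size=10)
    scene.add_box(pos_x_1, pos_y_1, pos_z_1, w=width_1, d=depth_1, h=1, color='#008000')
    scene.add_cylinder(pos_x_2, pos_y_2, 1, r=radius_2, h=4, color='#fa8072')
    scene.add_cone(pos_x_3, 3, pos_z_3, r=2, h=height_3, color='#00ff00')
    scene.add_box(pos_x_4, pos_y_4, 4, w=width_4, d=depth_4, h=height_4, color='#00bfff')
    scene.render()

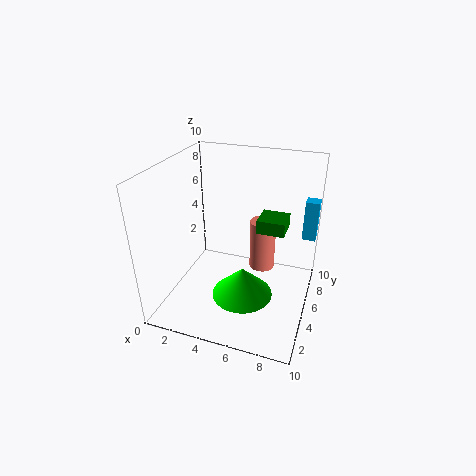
pos_x_1 = 6
pos_y_1 = 6
pos_z_1 = 5
width_1 = 2
depth_1 = 2
pos_x_2 = 6
pos_y_2 = 8
radius_2 = 1
pos_x_3 = 6
pos_z_3 = 2
height_3 = 2
pos_x_4 = 9
pos_y_4 = 8
width_4 = 1
depth_4 = 1
height_4 = 3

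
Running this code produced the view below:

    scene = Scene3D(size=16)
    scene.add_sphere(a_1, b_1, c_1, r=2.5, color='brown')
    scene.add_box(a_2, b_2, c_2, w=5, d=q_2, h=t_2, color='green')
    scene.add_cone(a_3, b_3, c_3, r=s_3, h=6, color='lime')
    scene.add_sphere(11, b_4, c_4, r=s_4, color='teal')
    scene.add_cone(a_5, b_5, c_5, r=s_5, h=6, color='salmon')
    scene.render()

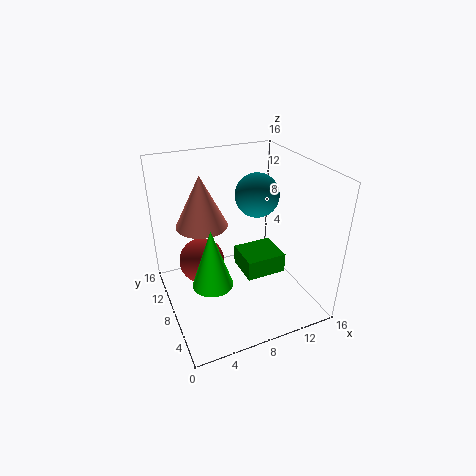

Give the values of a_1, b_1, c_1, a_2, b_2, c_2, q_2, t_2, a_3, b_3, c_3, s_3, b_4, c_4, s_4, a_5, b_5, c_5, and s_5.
a_1 = 4, b_1 = 9, c_1 = 5.5, a_2 = 9.5, b_2 = 8, c_2 = 1.5, q_2 = 4.5, t_2 = 2.5, a_3 = 3.5, b_3 = 4, c_3 = 6, s_3 = 2, b_4 = 9.5, c_4 = 12, s_4 = 2.5, a_5 = 5, b_5 = 11.5, c_5 = 8.5, s_5 = 3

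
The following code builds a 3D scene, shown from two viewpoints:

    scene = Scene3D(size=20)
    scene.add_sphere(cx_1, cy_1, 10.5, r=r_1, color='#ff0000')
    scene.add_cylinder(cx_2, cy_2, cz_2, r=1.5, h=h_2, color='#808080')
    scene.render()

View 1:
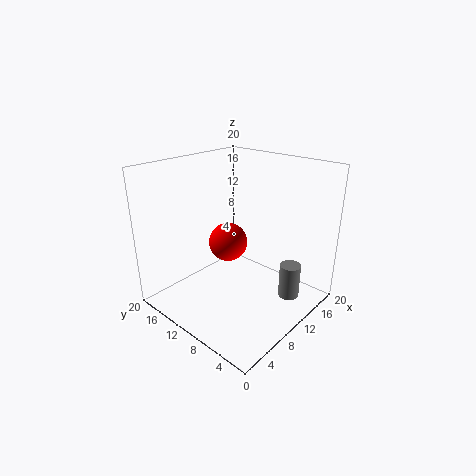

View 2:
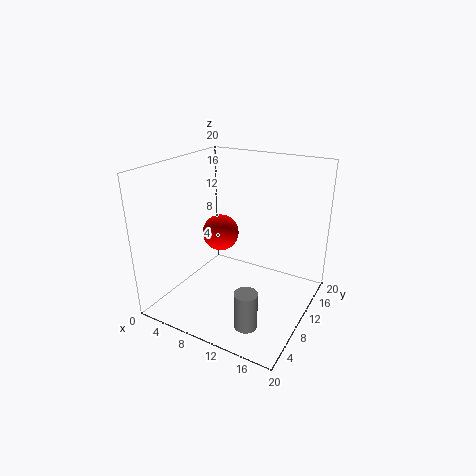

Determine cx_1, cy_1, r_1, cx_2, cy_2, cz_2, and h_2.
cx_1 = 7.5, cy_1 = 9.5, r_1 = 2.5, cx_2 = 14.5, cy_2 = 4, cz_2 = 1, h_2 = 5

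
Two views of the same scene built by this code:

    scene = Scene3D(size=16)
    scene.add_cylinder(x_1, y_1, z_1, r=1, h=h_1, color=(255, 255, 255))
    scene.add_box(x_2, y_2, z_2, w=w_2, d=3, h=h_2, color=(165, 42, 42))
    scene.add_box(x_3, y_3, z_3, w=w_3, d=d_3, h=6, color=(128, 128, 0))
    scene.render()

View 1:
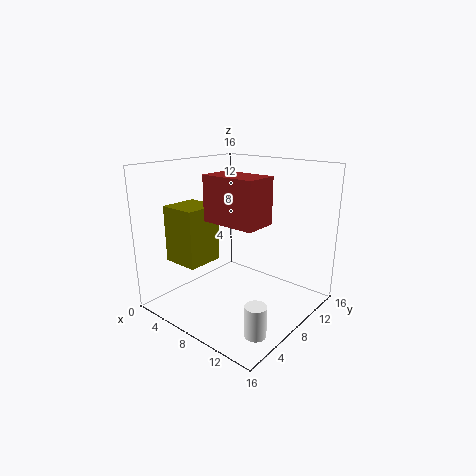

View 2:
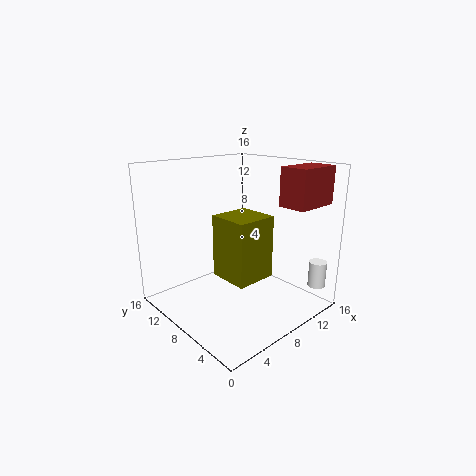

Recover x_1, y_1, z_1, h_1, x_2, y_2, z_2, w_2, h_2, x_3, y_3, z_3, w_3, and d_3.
x_1 = 15; y_1 = 2; z_1 = 2; h_1 = 3; x_2 = 10; y_2 = 1; z_2 = 12; w_2 = 5; h_2 = 4; x_3 = 3; y_3 = 2; z_3 = 6; w_3 = 4; d_3 = 4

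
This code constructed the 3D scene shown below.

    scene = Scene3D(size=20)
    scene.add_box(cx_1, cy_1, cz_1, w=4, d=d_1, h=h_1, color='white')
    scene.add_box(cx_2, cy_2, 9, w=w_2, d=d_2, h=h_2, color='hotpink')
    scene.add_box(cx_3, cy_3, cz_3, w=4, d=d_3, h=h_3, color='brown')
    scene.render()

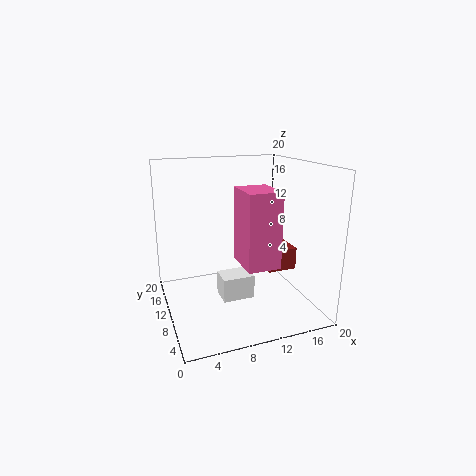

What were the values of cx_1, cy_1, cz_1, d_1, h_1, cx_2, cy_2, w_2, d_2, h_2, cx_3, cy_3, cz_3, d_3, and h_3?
cx_1 = 6; cy_1 = 4; cz_1 = 4; d_1 = 3; h_1 = 3; cx_2 = 8; cy_2 = 1; w_2 = 4; d_2 = 5; h_2 = 9; cx_3 = 13; cy_3 = 6; cz_3 = 6; d_3 = 4; h_3 = 3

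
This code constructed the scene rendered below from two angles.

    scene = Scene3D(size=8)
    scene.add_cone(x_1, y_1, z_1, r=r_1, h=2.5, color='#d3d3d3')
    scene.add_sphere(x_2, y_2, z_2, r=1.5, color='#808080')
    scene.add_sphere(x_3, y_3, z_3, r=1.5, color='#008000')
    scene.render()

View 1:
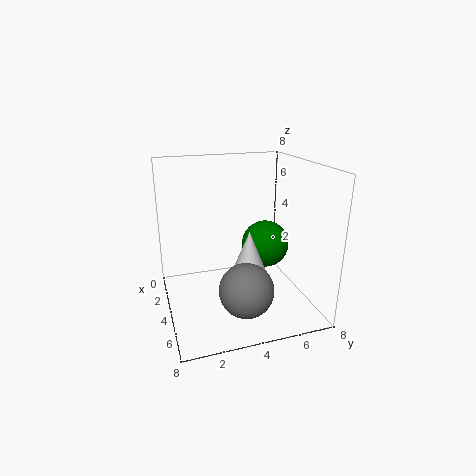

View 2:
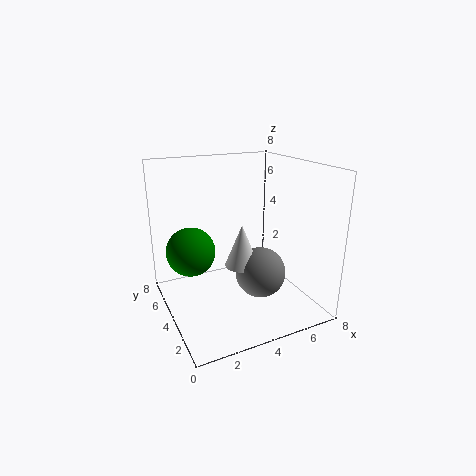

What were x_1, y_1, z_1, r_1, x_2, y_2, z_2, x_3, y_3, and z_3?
x_1 = 4.5; y_1 = 4.5; z_1 = 2; r_1 = 1; x_2 = 5.5; y_2 = 4; z_2 = 1.5; x_3 = 2; y_3 = 6.5; z_3 = 2.5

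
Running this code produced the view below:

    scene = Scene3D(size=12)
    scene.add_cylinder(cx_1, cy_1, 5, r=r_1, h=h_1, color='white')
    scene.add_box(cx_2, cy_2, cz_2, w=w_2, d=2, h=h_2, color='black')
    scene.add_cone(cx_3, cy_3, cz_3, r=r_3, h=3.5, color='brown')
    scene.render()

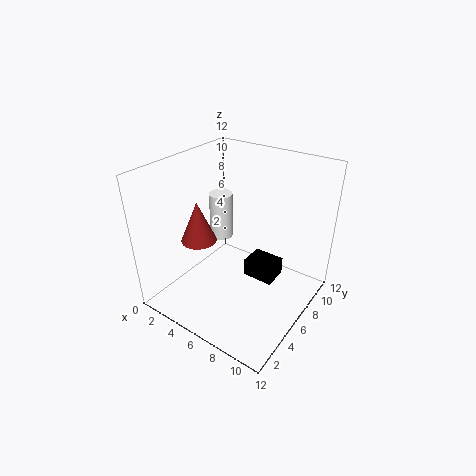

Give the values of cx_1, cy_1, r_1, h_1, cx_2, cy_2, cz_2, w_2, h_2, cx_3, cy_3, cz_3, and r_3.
cx_1 = 3.5
cy_1 = 7
r_1 = 1
h_1 = 4
cx_2 = 7
cy_2 = 5.5
cz_2 = 3
w_2 = 2.5
h_2 = 1.5
cx_3 = 3
cy_3 = 4.5
cz_3 = 5.5
r_3 = 1.5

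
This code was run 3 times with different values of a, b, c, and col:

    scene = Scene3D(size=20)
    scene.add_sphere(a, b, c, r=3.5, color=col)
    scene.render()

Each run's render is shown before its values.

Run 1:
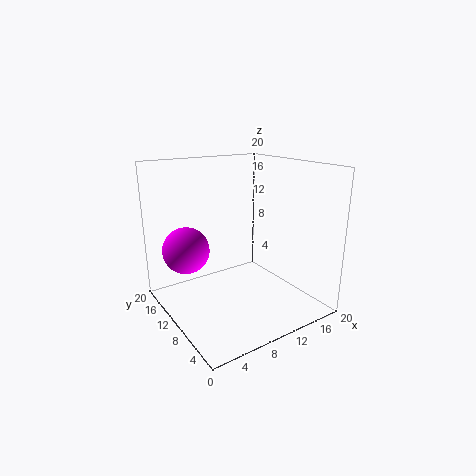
a = 5; b = 16.5; c = 7; col = 'magenta'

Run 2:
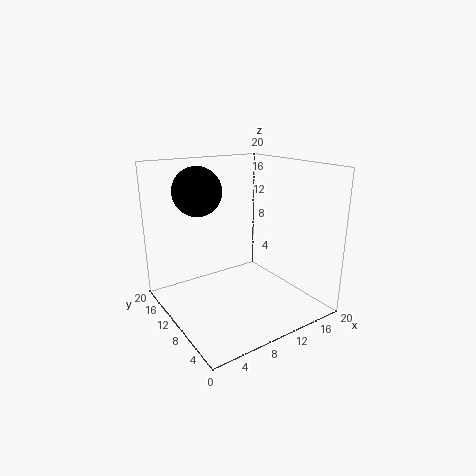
a = 6.5; b = 15; c = 16; col = 'black'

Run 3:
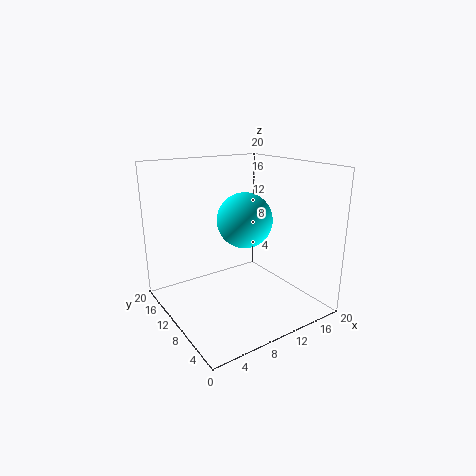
a = 9; b = 7; c = 13.5; col = 'cyan'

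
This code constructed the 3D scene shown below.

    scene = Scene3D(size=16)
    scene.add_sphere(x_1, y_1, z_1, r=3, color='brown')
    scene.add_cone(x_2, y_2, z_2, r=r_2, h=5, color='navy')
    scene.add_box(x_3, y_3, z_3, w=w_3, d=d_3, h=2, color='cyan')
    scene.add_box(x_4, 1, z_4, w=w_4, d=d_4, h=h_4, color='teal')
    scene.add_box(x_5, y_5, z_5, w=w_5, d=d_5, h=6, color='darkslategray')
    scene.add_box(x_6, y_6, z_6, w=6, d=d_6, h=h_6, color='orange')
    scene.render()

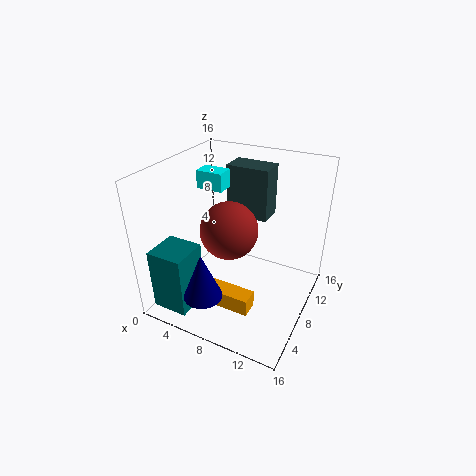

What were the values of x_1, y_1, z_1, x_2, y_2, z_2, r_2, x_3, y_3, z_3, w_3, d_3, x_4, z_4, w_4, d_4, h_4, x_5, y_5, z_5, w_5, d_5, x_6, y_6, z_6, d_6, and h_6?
x_1 = 8, y_1 = 6, z_1 = 10, x_2 = 7, y_2 = 2, z_2 = 4, r_2 = 2, x_3 = 3, y_3 = 8, z_3 = 13, w_3 = 3, d_3 = 2, x_4 = 1, z_4 = 1, w_4 = 4, d_4 = 4, h_4 = 7, x_5 = 5, y_5 = 11, z_5 = 9, w_5 = 5, d_5 = 3, x_6 = 5, y_6 = 4, z_6 = 1, d_6 = 2, h_6 = 2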